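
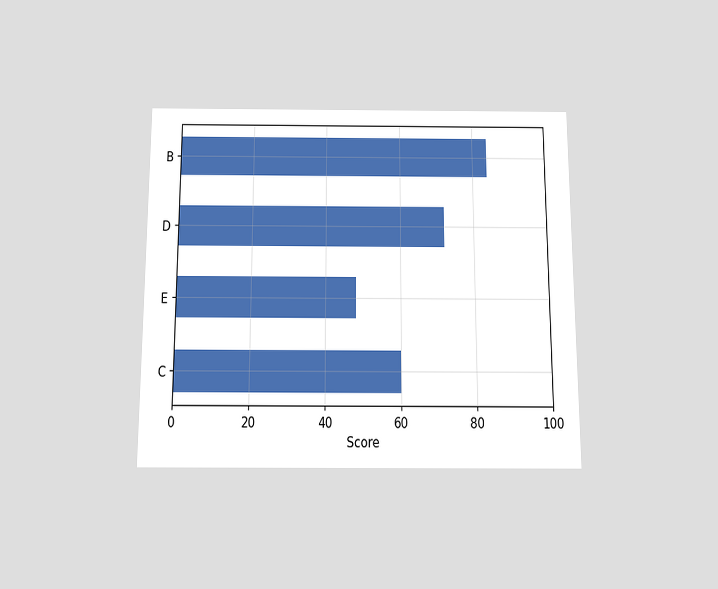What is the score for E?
48

The chart is viewed slightly from below. Reading along the chart's x-axis, the E bar reaches 48.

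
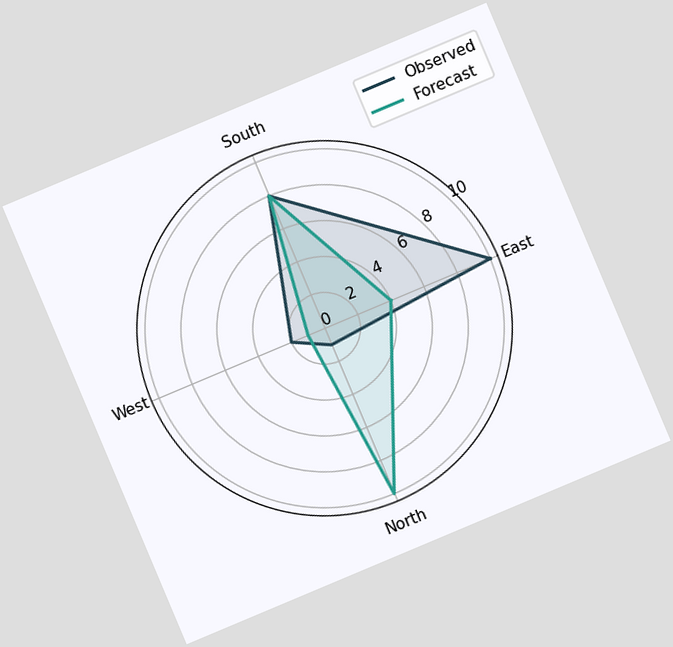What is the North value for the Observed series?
The chart is tilted about 23° counter-clockwise. On the North axis, Observed reaches 1.

1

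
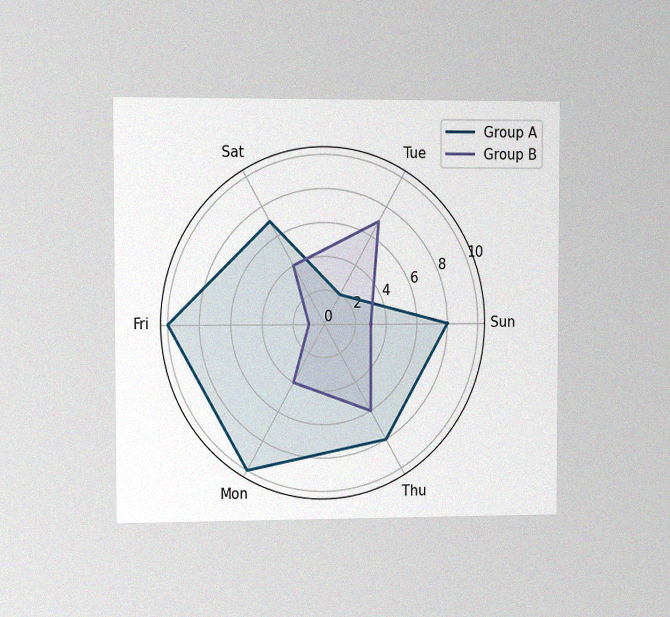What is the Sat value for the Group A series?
7

The chart is viewed slightly from the left, with some photo noise. On the Sat axis, Group A reaches 7.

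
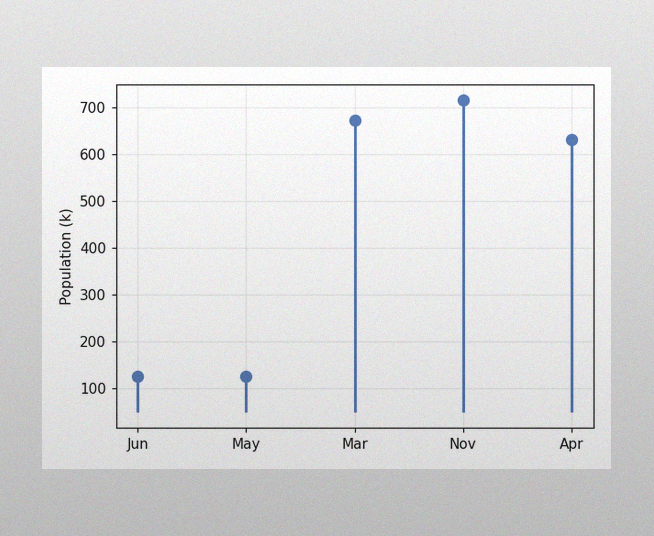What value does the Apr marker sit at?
630k

The image has some photo noise and uneven lighting. The Apr marker sits at 630k.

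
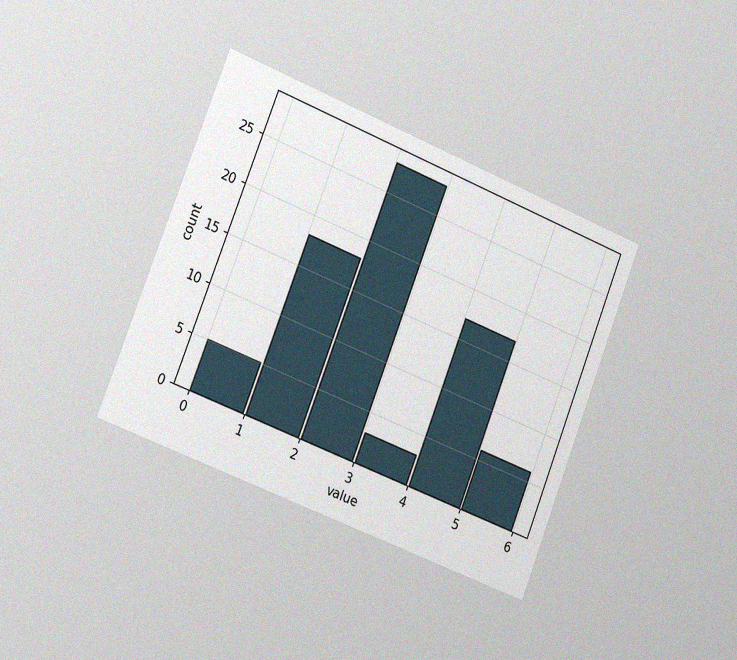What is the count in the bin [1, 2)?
The chart is tilted about 21° clockwise and viewed slightly from the left, with some photo noise. The [1, 2) bin has height 18.

18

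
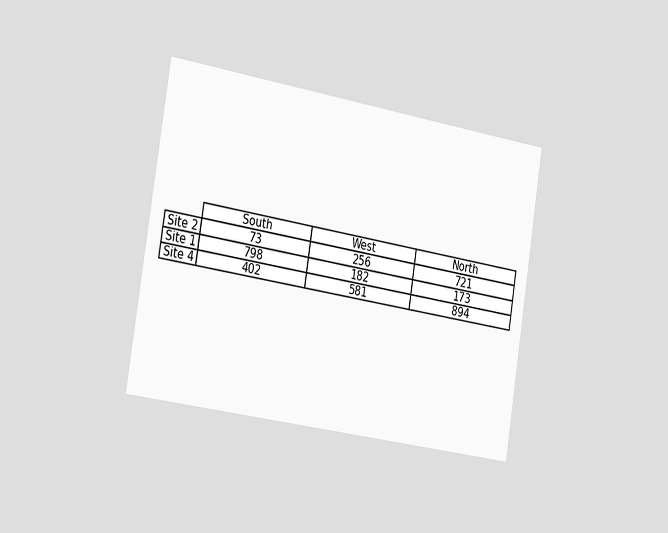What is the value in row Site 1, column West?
The chart is tilted about 9° clockwise and viewed slightly from the left. The (Site 1, West) cell reads 182.

182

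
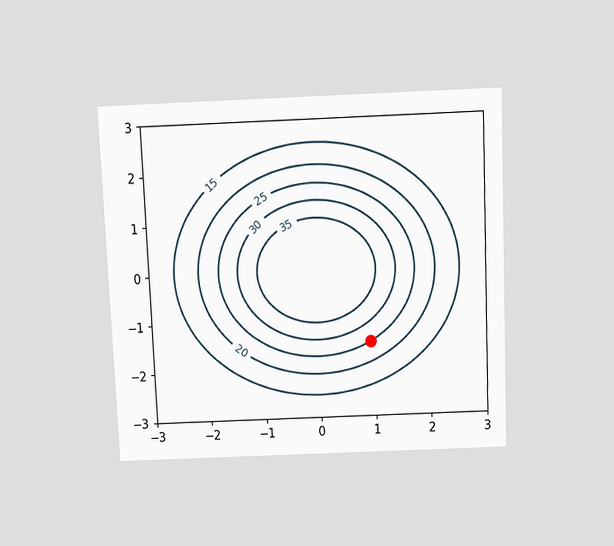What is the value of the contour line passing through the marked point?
The chart is tilted about 2° counter-clockwise and viewed slightly from above. The marked point sits on the contour labelled 25.

25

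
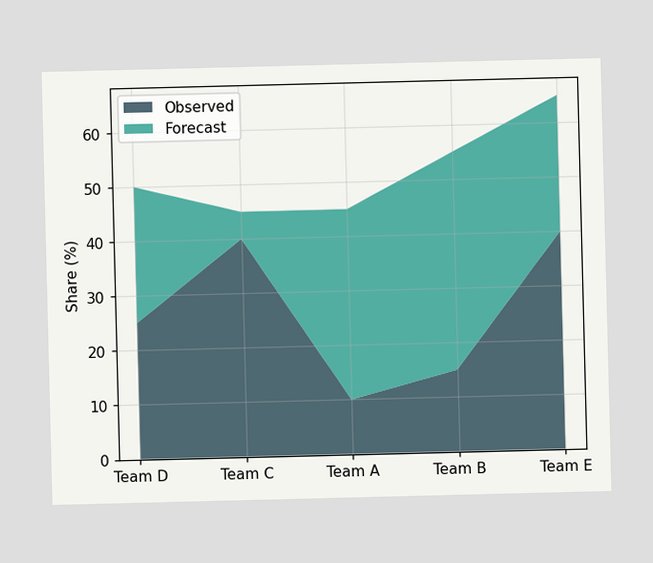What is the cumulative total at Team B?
The stacked total at Team B reaches 55%.

55%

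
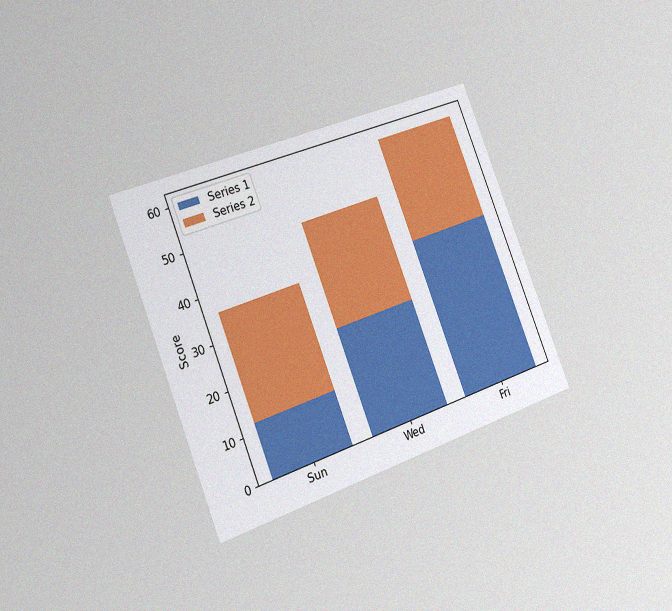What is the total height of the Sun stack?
36

The chart is tilted about 21° counter-clockwise and viewed slightly from the left, with some photo noise. The Sun stack's top reaches 36 on the y-axis.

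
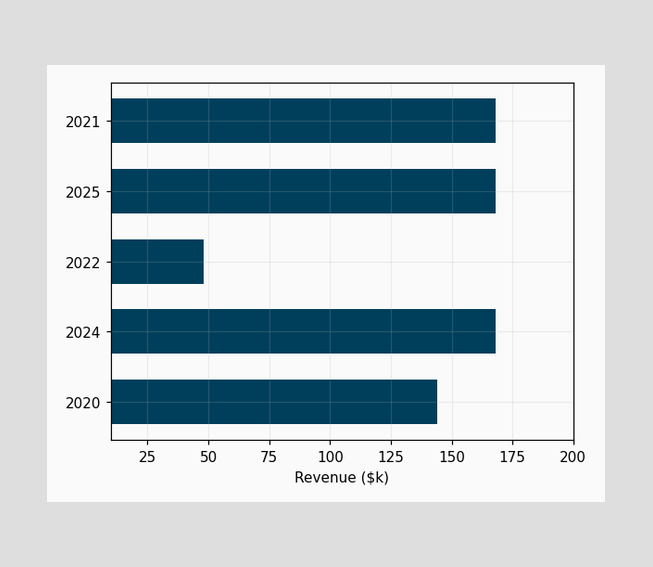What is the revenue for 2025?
$168k

Reading along the chart's x-axis, the 2025 bar reaches $168k.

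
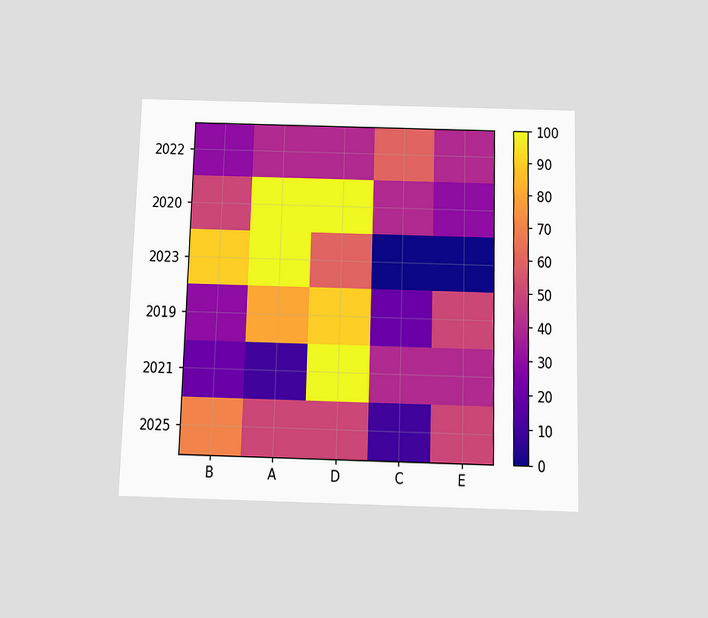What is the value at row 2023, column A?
100

The chart is viewed slightly from below. Matching cell (2023, A) against the colorbar gives 100.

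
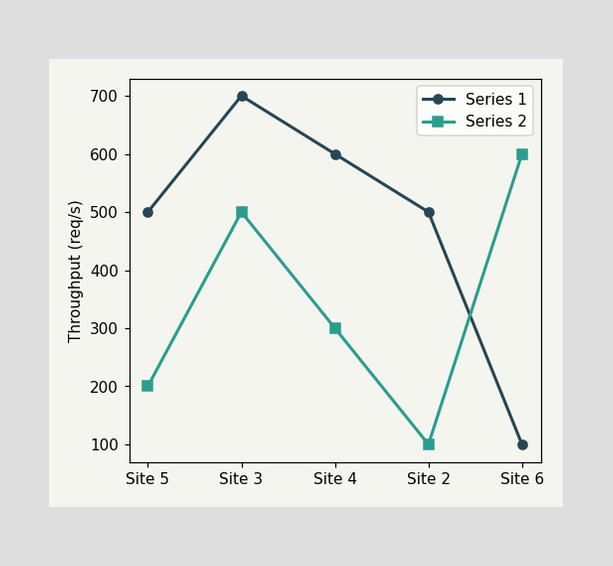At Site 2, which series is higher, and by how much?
Series 1, by 400req/s

At Site 2, Series 1 sits above the other line by 400req/s.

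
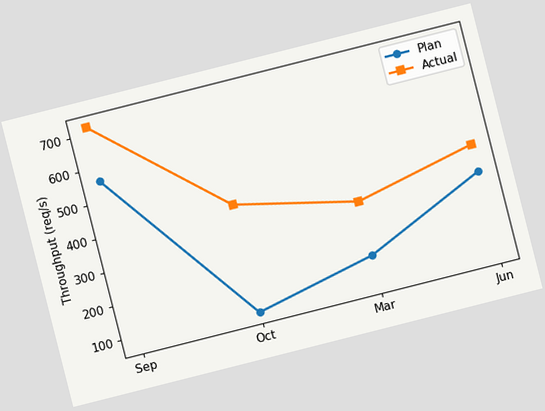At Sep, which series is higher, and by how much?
The chart is tilted about 14° counter-clockwise. At Sep, Actual sits above the other line by 160req/s.

Actual, by 160req/s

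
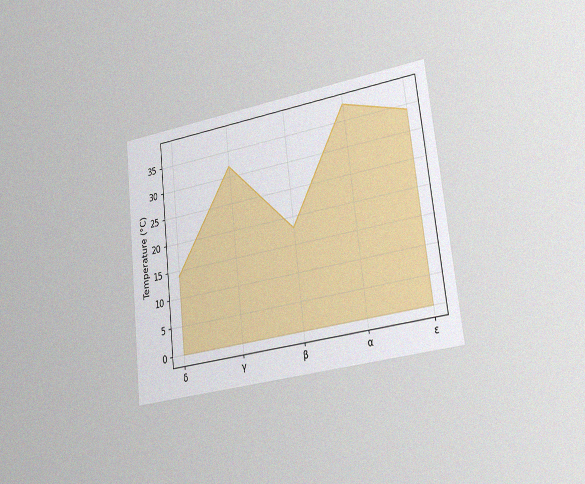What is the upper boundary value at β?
The chart is tilted about 7° counter-clockwise and viewed slightly from the right, with some photo noise. At β the upper boundary is at 18°C.

18°C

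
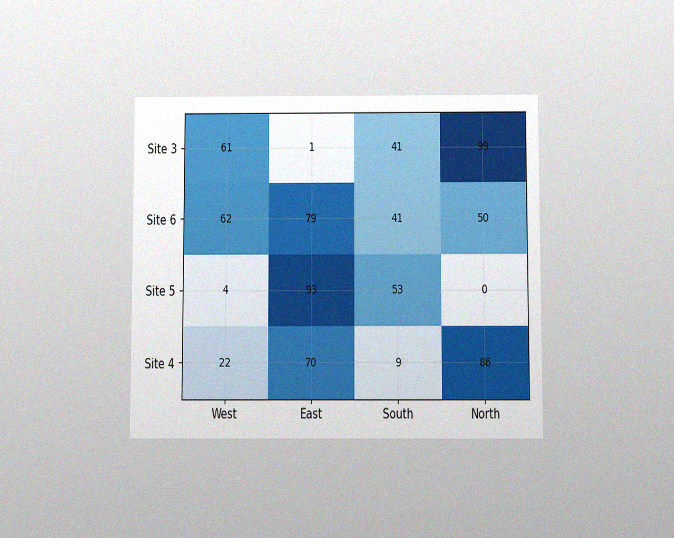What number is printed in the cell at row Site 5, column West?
The chart is viewed slightly from below, with some photo noise. The (Site 5, West) cell reads 4.

4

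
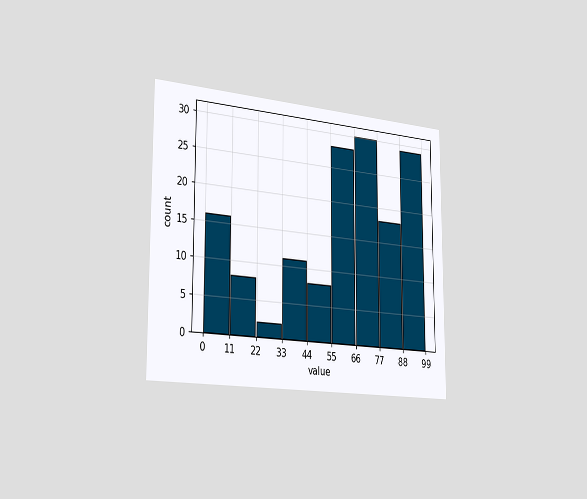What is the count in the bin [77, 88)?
18

The chart is viewed slightly from the left. The [77, 88) bin has height 18.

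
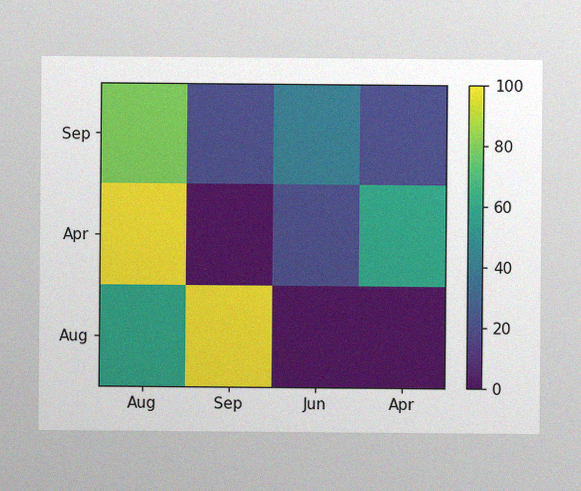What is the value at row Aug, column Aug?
60

The image has some photo noise and uneven lighting. Matching cell (Aug, Aug) against the colorbar gives 60.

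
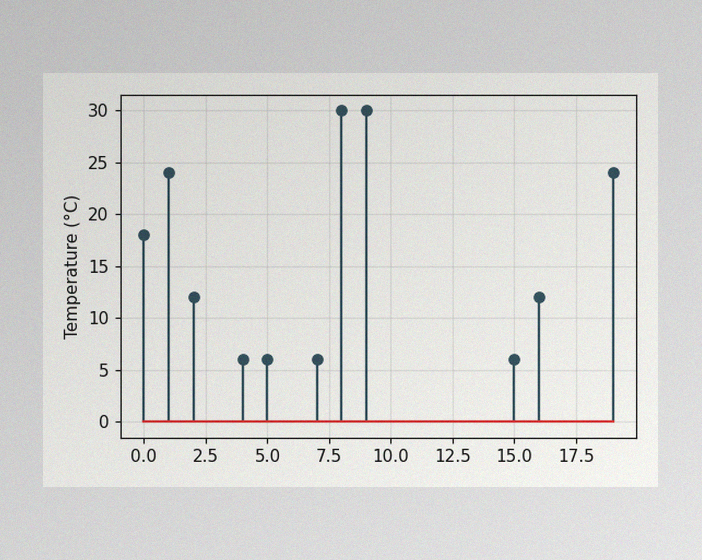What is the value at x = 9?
30°C

The image has some photo noise and uneven lighting. The stem at x=9 reaches 30°C.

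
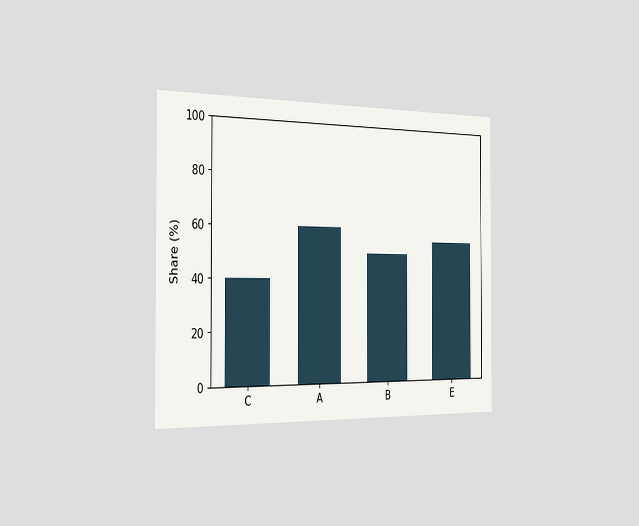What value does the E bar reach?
The chart is viewed slightly from the left. Reading along the chart's y-axis, the E bar reaches 55%.

55%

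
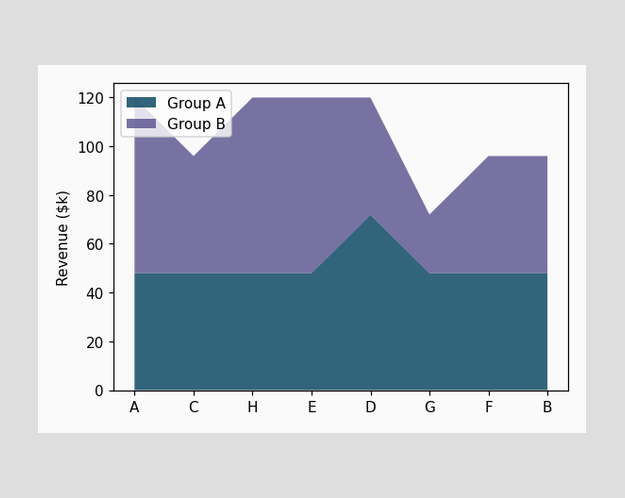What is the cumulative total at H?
$120k

The stacked total at H reaches $120k.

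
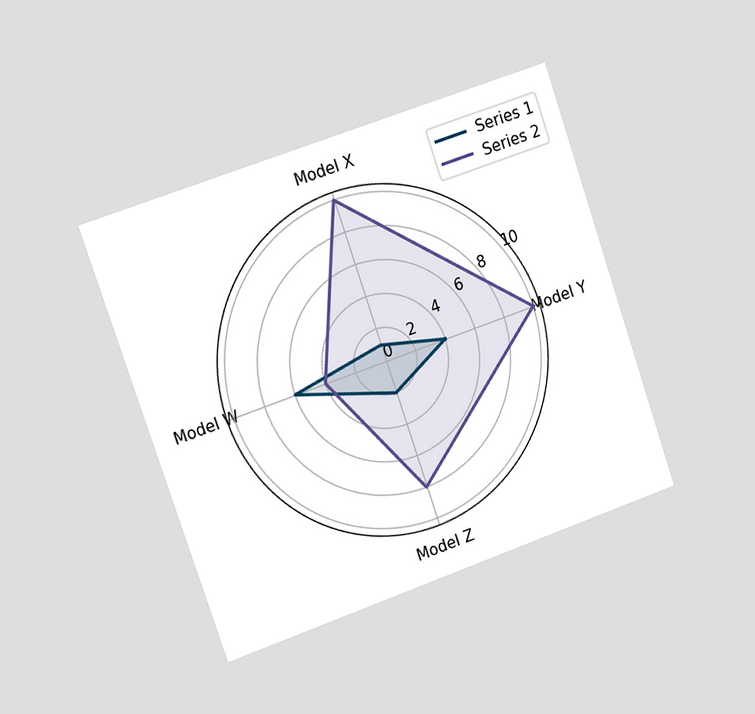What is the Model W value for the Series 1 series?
6

The chart is tilted about 19° counter-clockwise and viewed slightly from the left. On the Model W axis, Series 1 reaches 6.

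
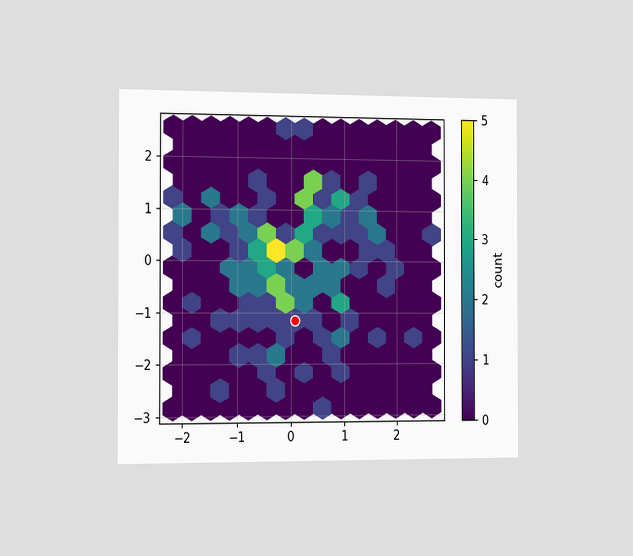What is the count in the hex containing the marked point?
1

The chart is viewed slightly from the left. The marked hex reads 1 on the colorbar.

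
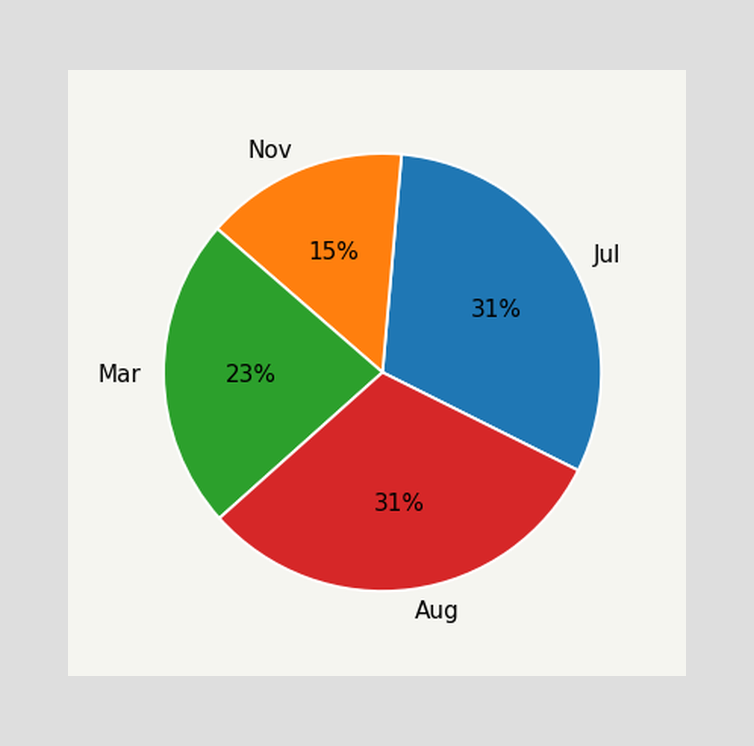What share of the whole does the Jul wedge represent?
The Jul slice takes up 31% of the pie.

31%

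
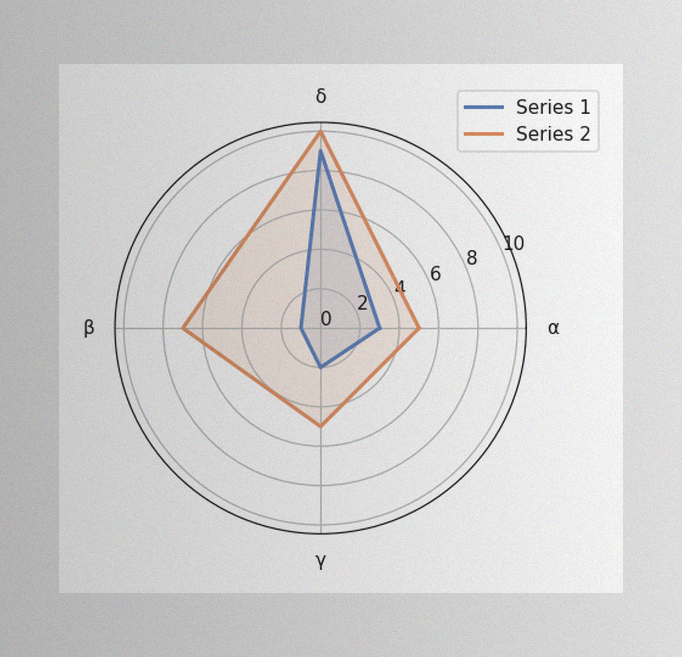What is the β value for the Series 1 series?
1

The image has some photo noise and uneven lighting. On the β axis, Series 1 reaches 1.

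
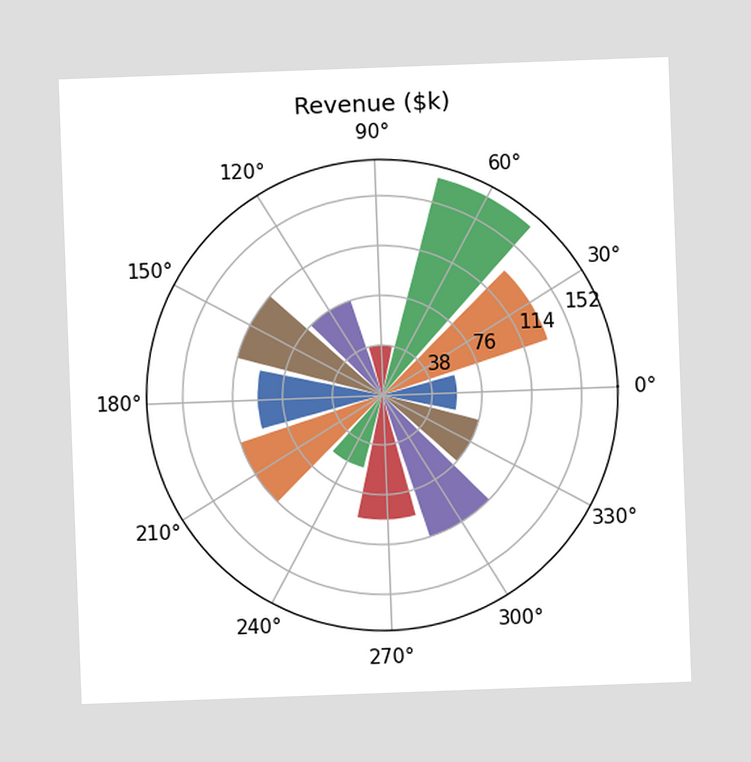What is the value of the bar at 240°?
$57k

The chart is tilted about 2° counter-clockwise. The bar at 240° reaches $57k on the radial axis.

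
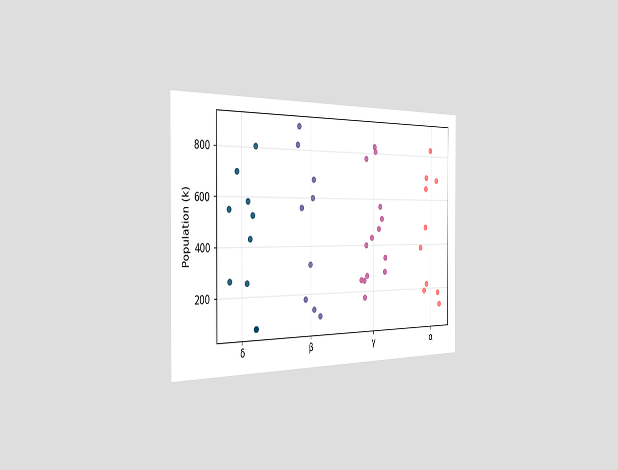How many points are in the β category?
The chart is viewed slightly from the left. Counting the markers in the β column gives 9.

9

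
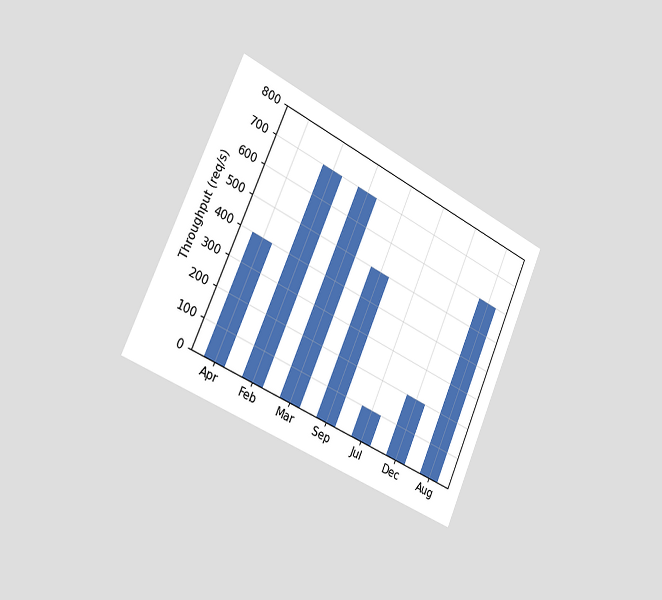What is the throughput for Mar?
700req/s

The chart is tilted about 24° clockwise and viewed slightly from the left. Reading along the chart's y-axis, the Mar bar reaches 700req/s.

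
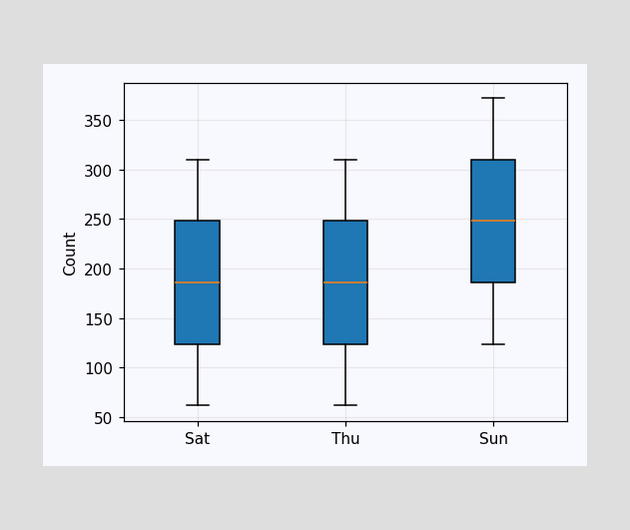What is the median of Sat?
186

The median line in the Sat box sits at 186.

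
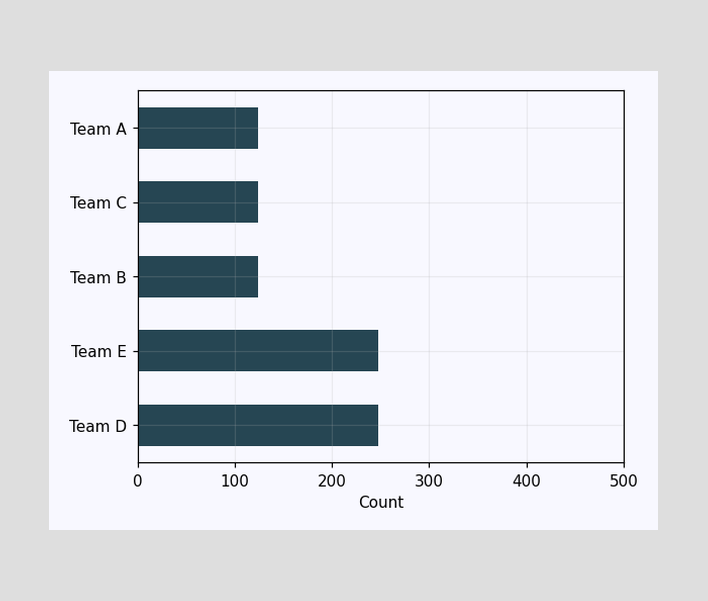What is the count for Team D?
Reading along the chart's x-axis, the Team D bar reaches 248.

248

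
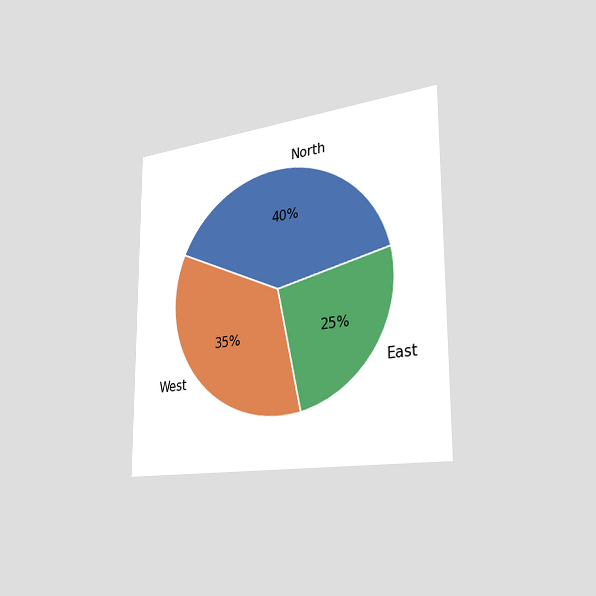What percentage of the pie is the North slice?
The chart is viewed slightly from the right. The North slice takes up 40% of the pie.

40%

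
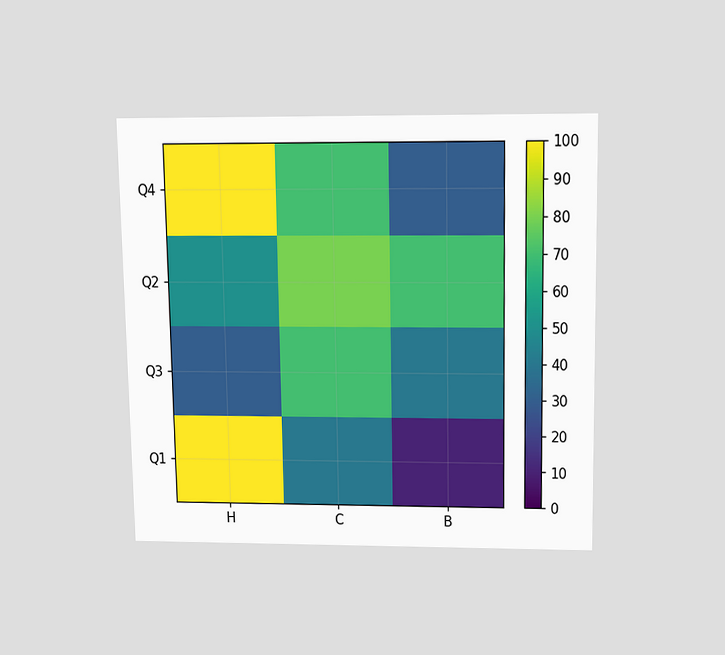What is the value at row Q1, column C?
The chart is viewed slightly from above. Matching cell (Q1, C) against the colorbar gives 40.

40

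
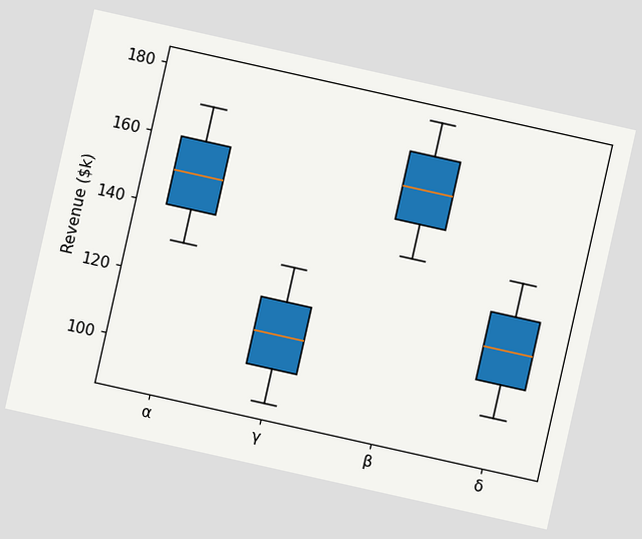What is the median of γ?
The chart is tilted about 13° clockwise. The median line in the γ box sits at $110k.

$110k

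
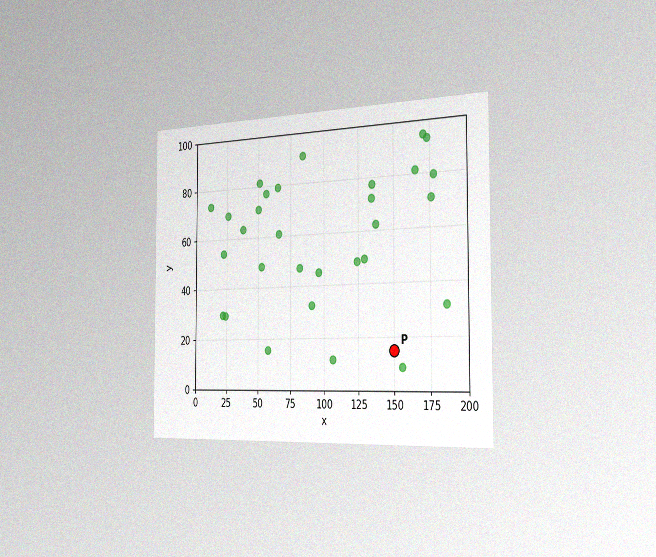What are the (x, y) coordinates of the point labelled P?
(150, 15)

The chart is viewed slightly from the right, with some photo noise. Following the gridlines from P to each axis, P sits at (150, 15).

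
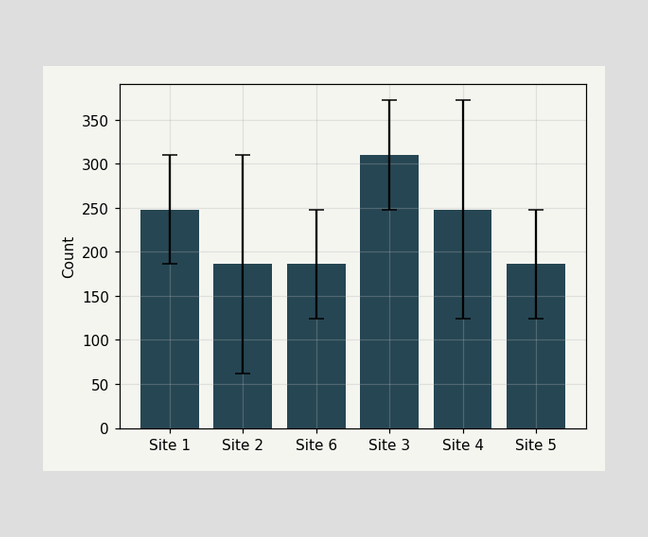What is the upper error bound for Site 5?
248

The Site 5 bar's upper whisker reaches 248.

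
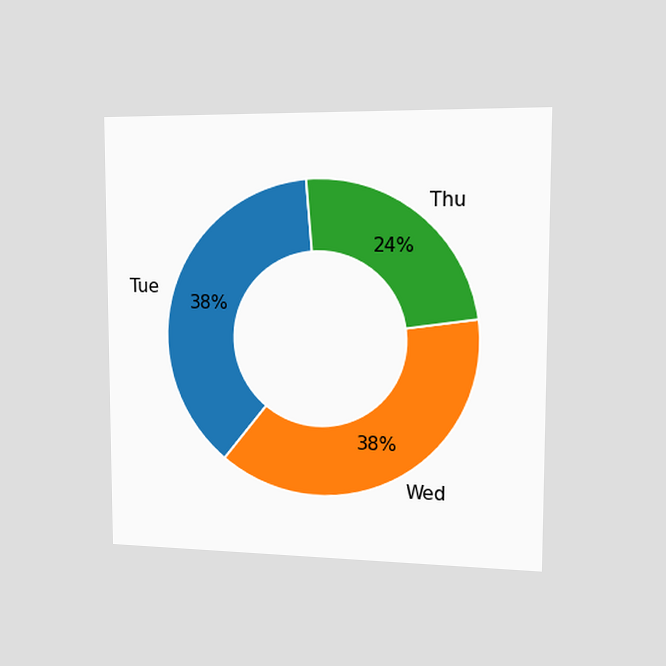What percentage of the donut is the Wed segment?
The chart is viewed slightly from the right. The Wed segment takes up 38% of the ring.

38%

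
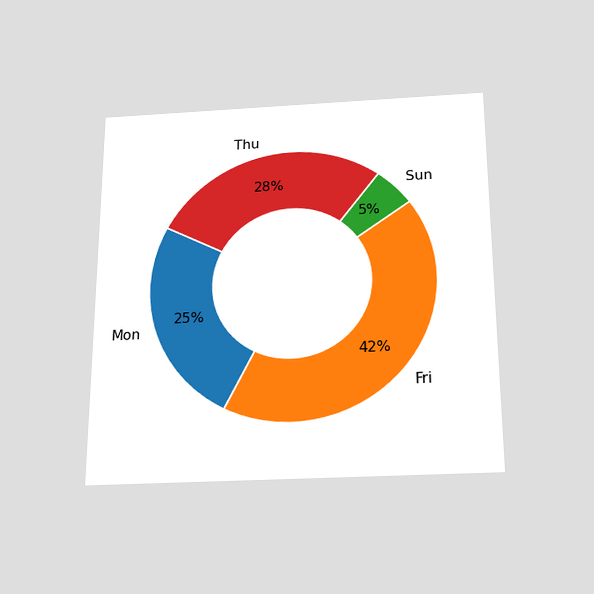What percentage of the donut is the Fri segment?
The chart is viewed slightly from below. The Fri segment takes up 42% of the ring.

42%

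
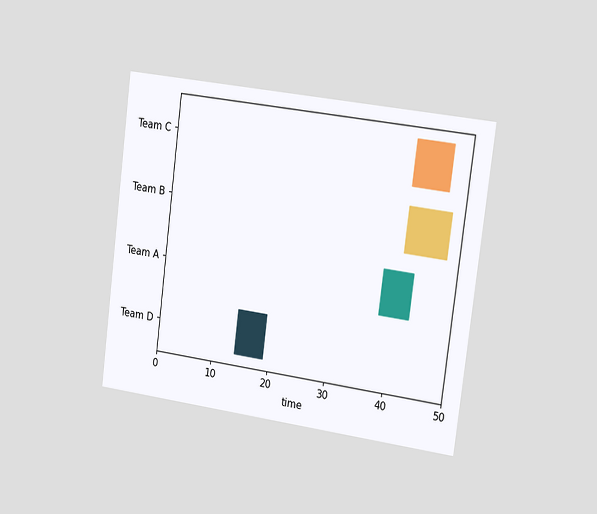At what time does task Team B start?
The chart is tilted about 7° clockwise and viewed slightly from the right. The Team B bar begins at t=41.

41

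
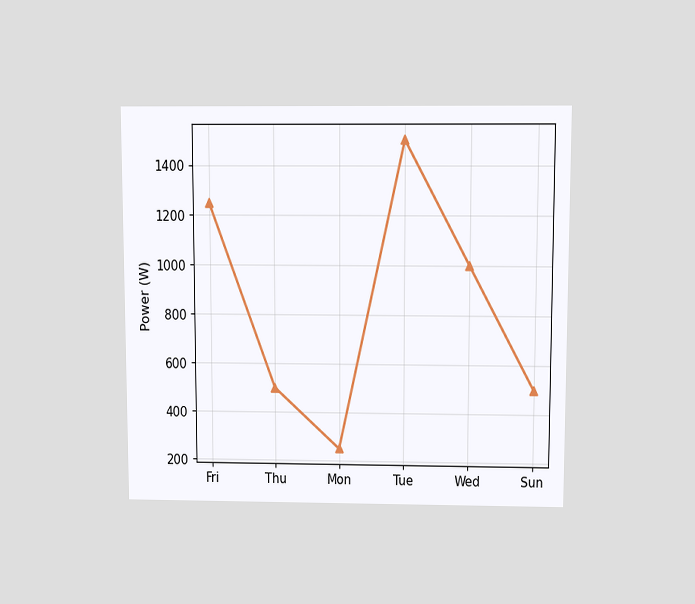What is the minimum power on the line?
250W

The chart is viewed slightly from above. The lowest point is at Mon, and reading across to the y-axis gives 250W.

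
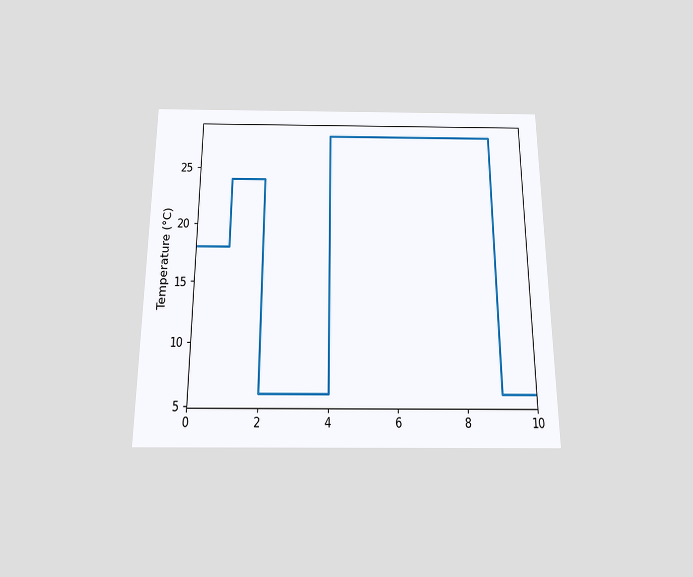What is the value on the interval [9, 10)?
The chart is viewed slightly from below. On [9, 10) the step sits at 6°C.

6°C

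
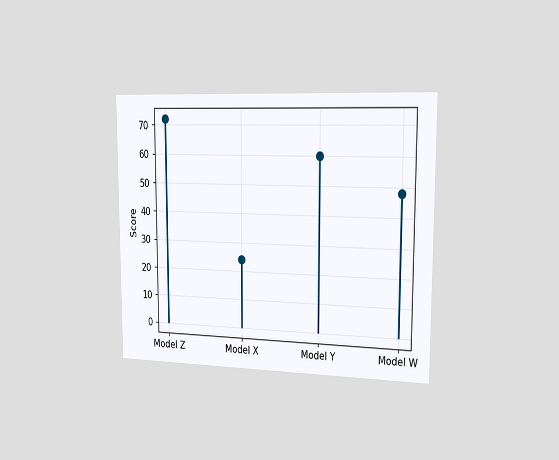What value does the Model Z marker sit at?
The chart is viewed slightly from the right. The Model Z marker sits at 72.

72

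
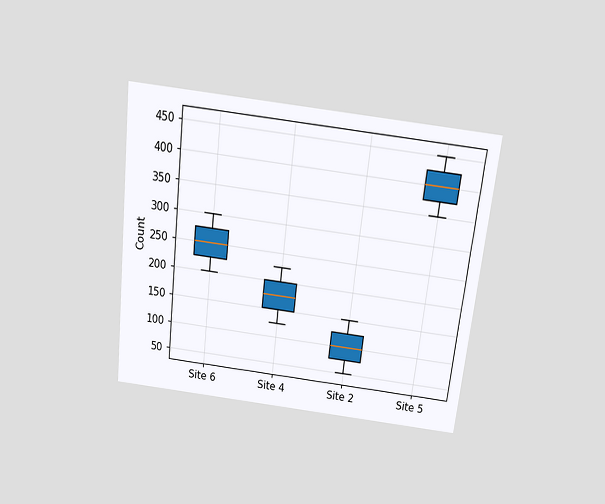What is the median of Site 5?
The chart is tilted about 7° clockwise and viewed slightly from above. The median line in the Site 5 box sits at 400.

400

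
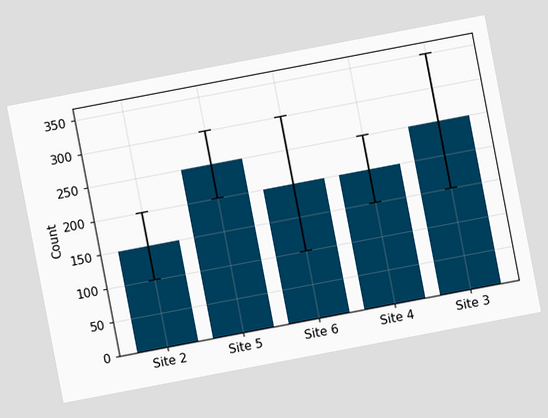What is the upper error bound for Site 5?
300

The chart is tilted about 11° counter-clockwise. The Site 5 bar's upper whisker reaches 300.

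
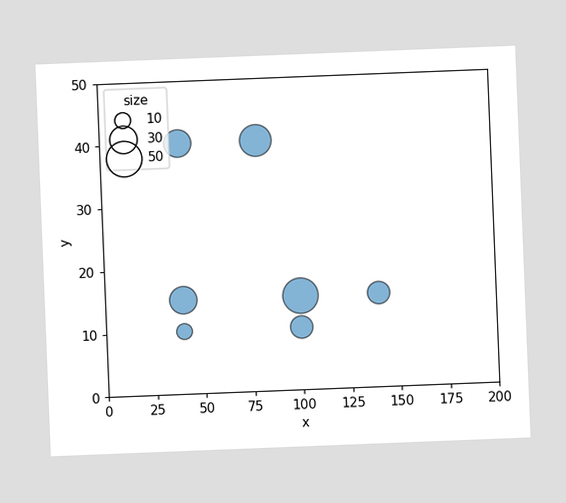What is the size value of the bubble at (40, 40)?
30

The chart is tilted about 2° counter-clockwise. Matching the bubble at (40, 40) against the size legend gives 30.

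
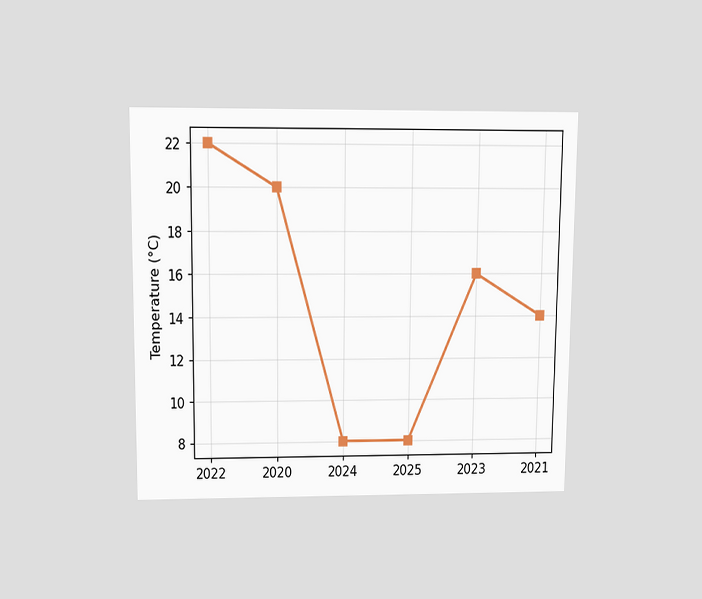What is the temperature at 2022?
The chart is viewed slightly from above. At 2022, the line is at 22°C.

22°C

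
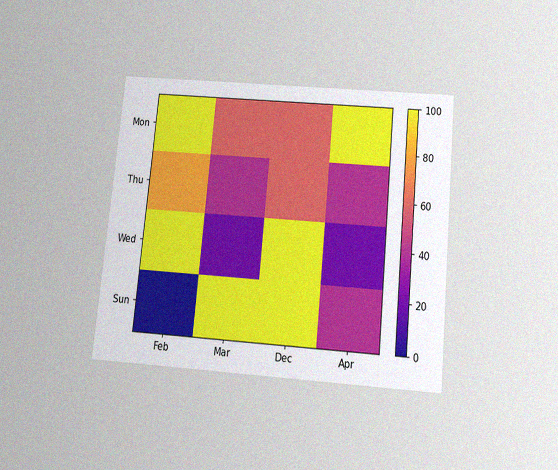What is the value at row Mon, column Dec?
60

The chart is tilted about 5° clockwise and viewed slightly from below, with some photo noise. Matching cell (Mon, Dec) against the colorbar gives 60.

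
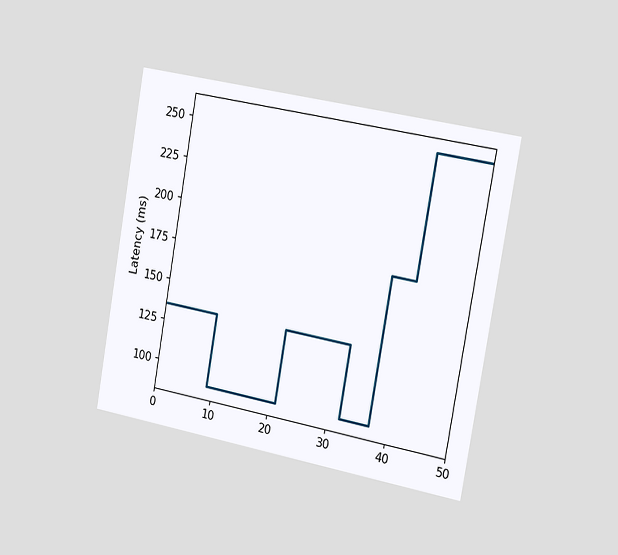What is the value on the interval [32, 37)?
90ms

The chart is tilted about 10° clockwise and viewed slightly from the right. On [32, 37) the step sits at 90ms.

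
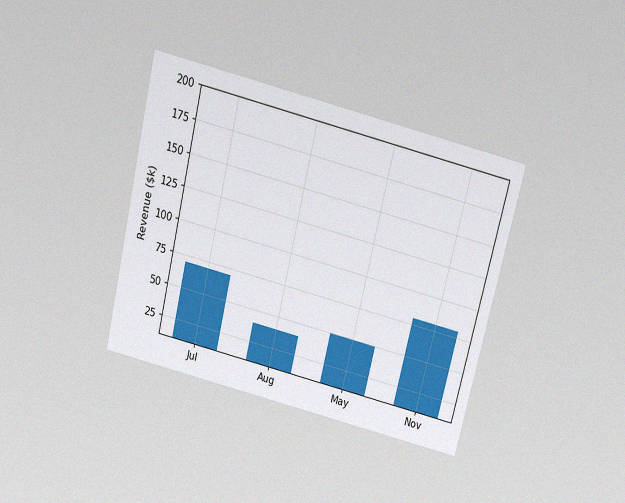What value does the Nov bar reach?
$80k

The chart is tilted about 14° clockwise and viewed slightly from above, with some photo noise. Reading along the chart's y-axis, the Nov bar reaches $80k.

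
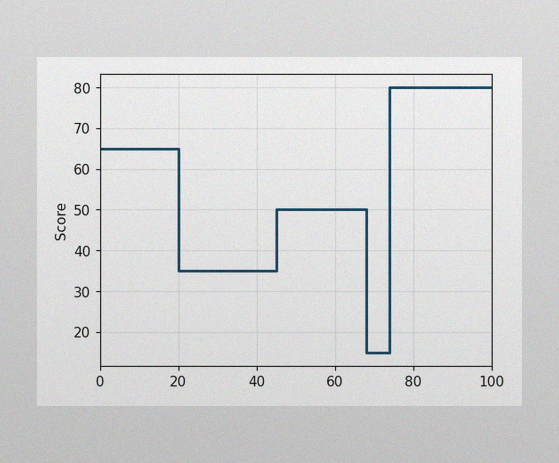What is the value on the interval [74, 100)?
80

The image has some photo noise and uneven lighting. On [74, 100) the step sits at 80.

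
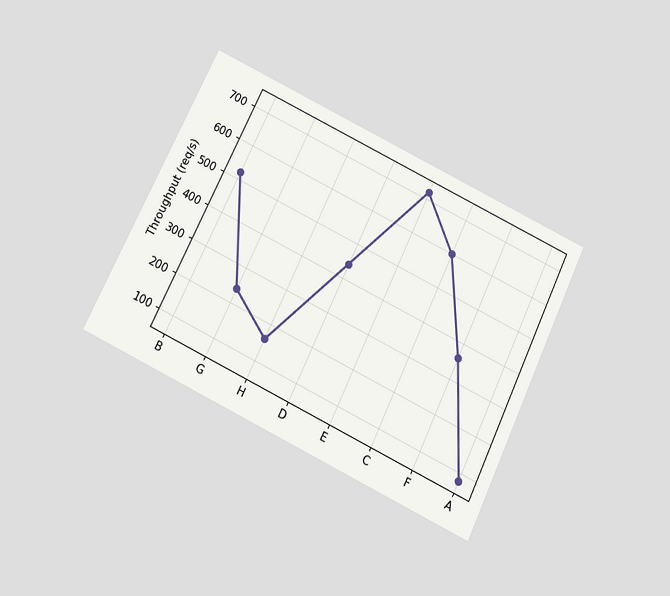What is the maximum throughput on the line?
720req/s

The chart is tilted about 26° clockwise and viewed slightly from below. The highest point is at E, and reading across to the y-axis gives 720req/s.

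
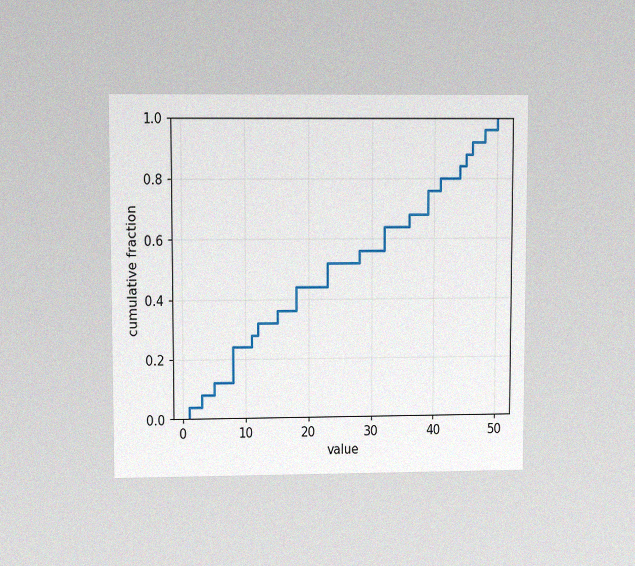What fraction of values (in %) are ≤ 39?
76%

The chart is viewed at a slight angle, with some photo noise. At x=39 the ECDF step is at 76%.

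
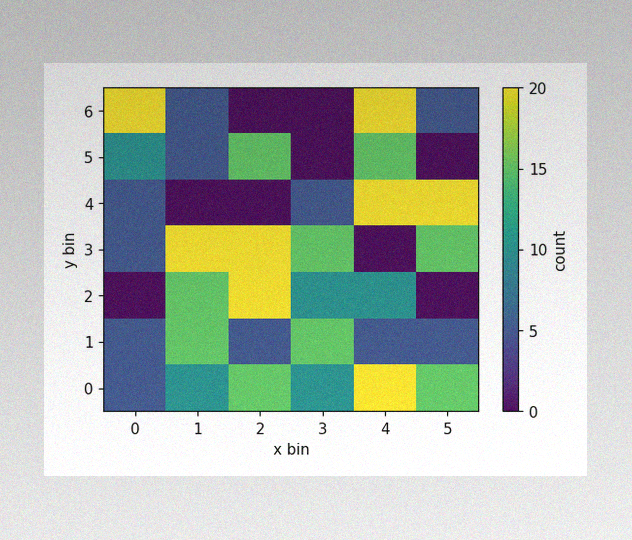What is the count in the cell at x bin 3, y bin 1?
15

The image has some photo noise and uneven lighting. Matching the cell (3, 1) against the colorbar gives 15.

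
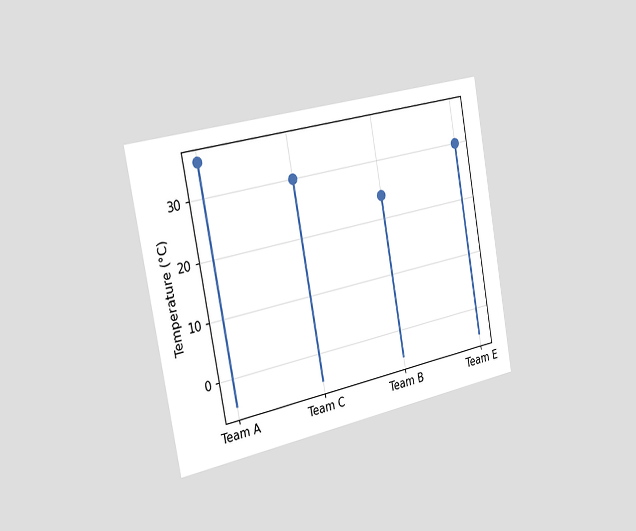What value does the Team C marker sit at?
The chart is tilted about 11° counter-clockwise and viewed slightly from the left. The Team C marker sits at 30°C.

30°C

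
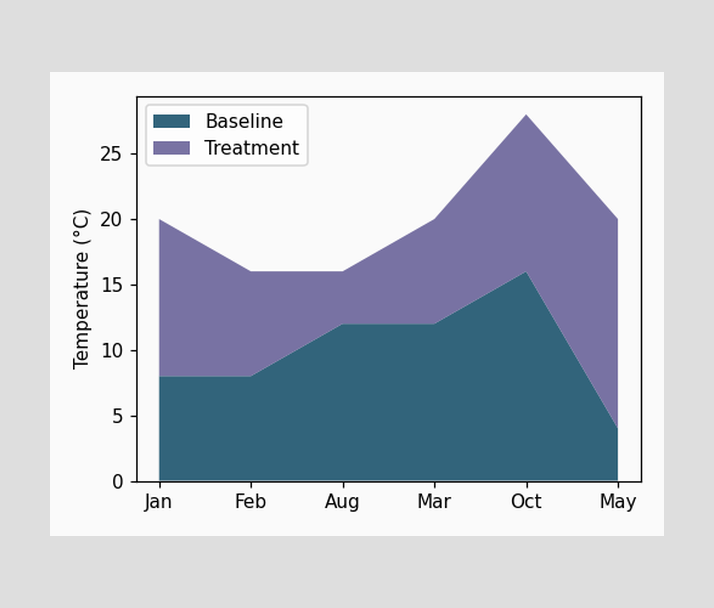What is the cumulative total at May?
20°C

The stacked total at May reaches 20°C.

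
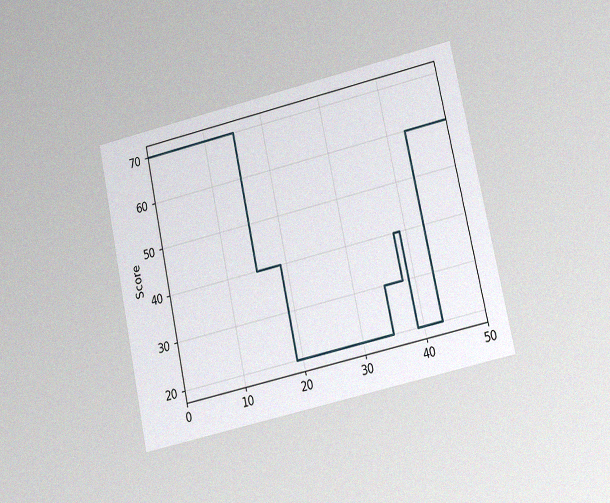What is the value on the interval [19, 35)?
The chart is tilted about 12° counter-clockwise and viewed at a slight angle, with some photo noise. On [19, 35) the step sits at 20.

20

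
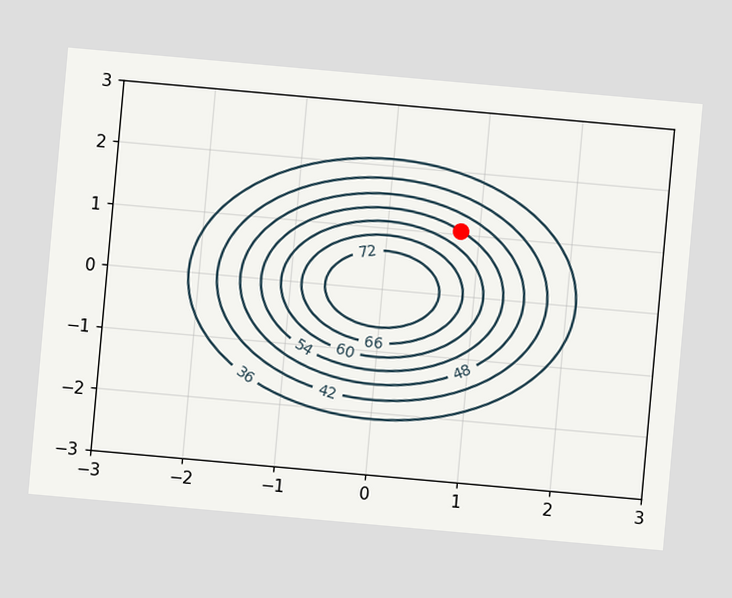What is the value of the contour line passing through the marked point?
54

The chart is tilted about 5° clockwise. The marked point sits on the contour labelled 54.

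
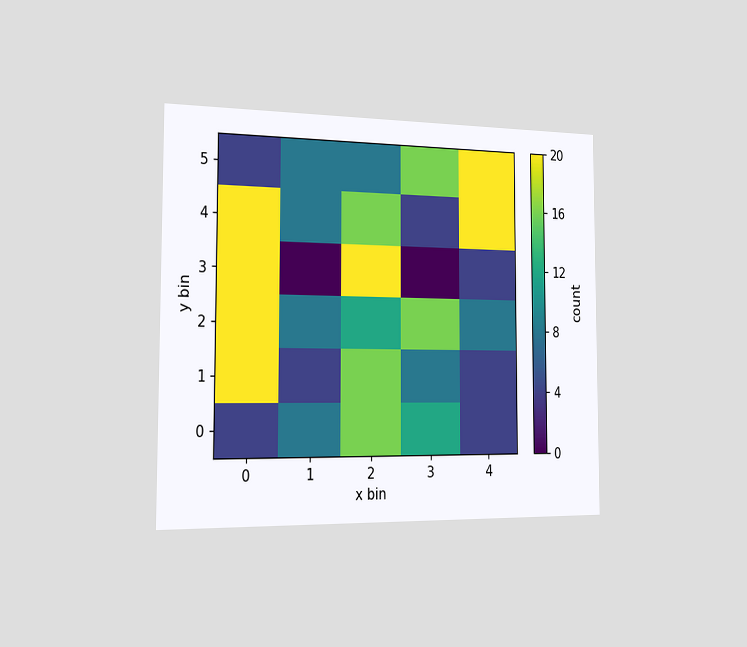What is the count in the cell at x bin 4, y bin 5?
The chart is viewed slightly from the left. Matching the cell (4, 5) against the colorbar gives 20.

20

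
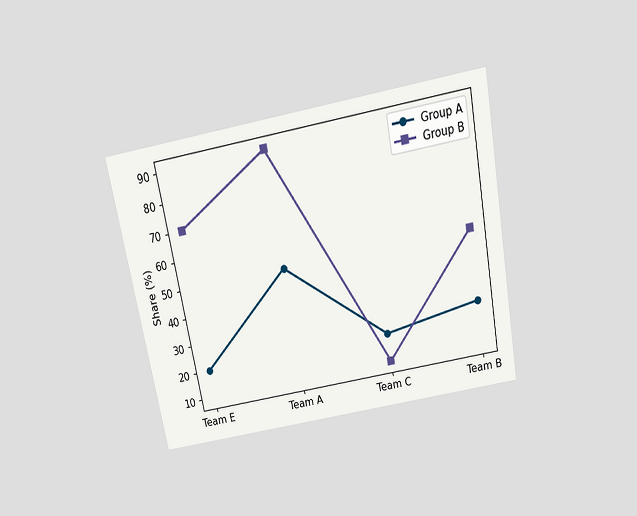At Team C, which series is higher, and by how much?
The chart is tilted about 11° counter-clockwise and viewed slightly from above. At Team C, Group A sits above the other line by 10%.

Group A, by 10%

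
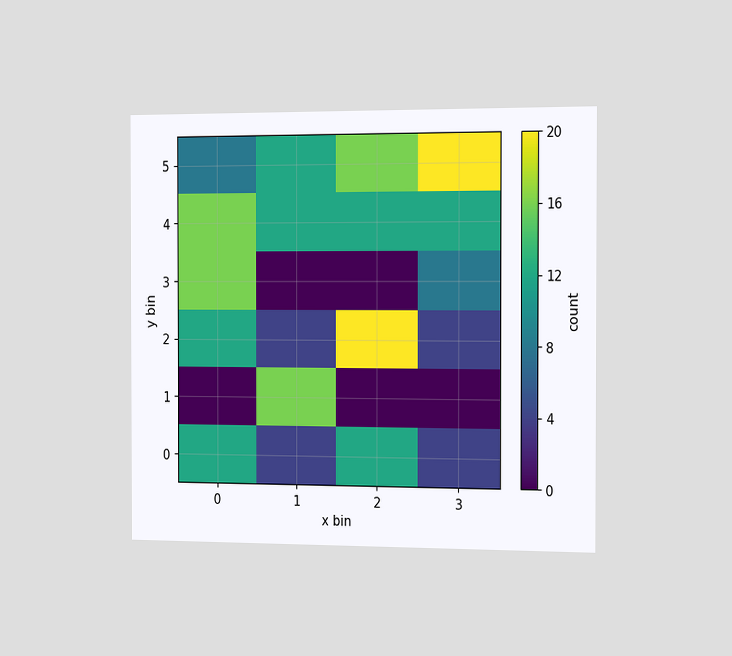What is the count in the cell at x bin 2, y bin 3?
0

The chart is viewed slightly from the right. Matching the cell (2, 3) against the colorbar gives 0.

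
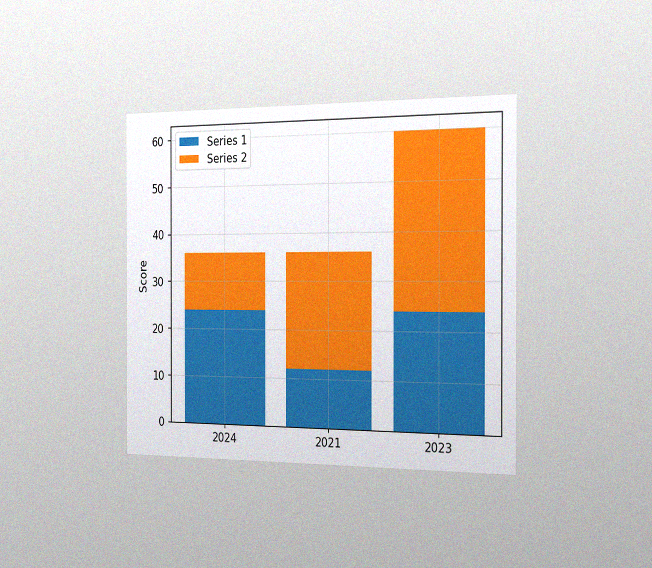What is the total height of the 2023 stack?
The chart is viewed slightly from the right, with some photo noise. The 2023 stack's top reaches 60 on the y-axis.

60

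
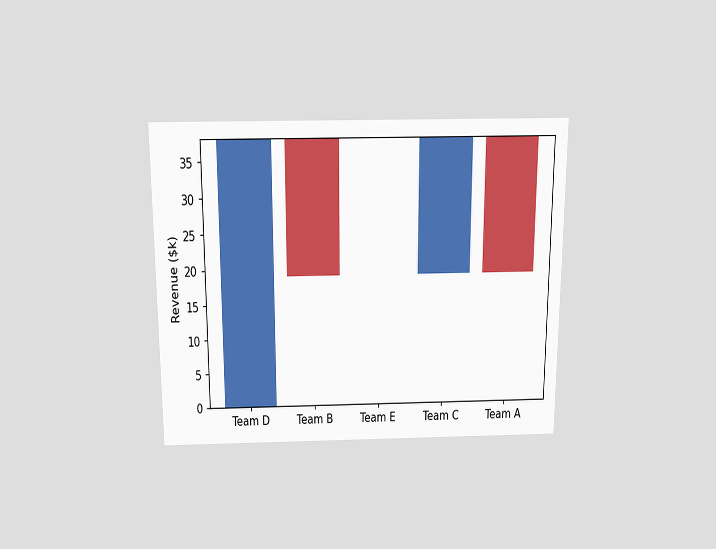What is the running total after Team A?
The chart is viewed slightly from above. After Team A the running total reaches $19k.

$19k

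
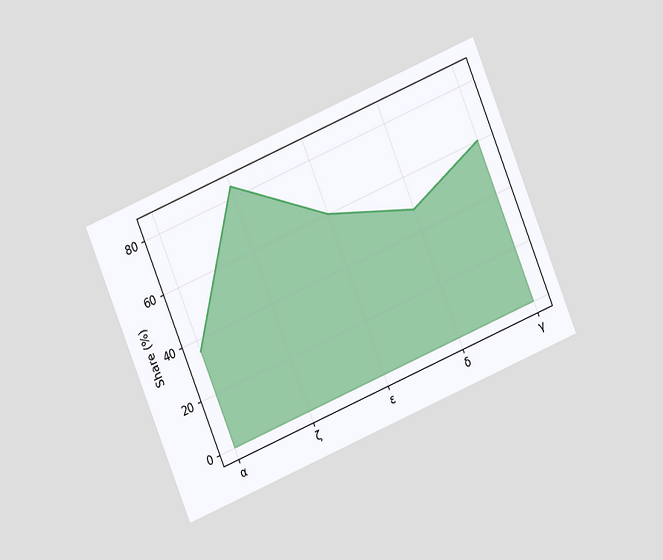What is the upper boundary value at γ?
60%

The chart is tilted about 23° counter-clockwise and viewed at a slight angle. At γ the upper boundary is at 60%.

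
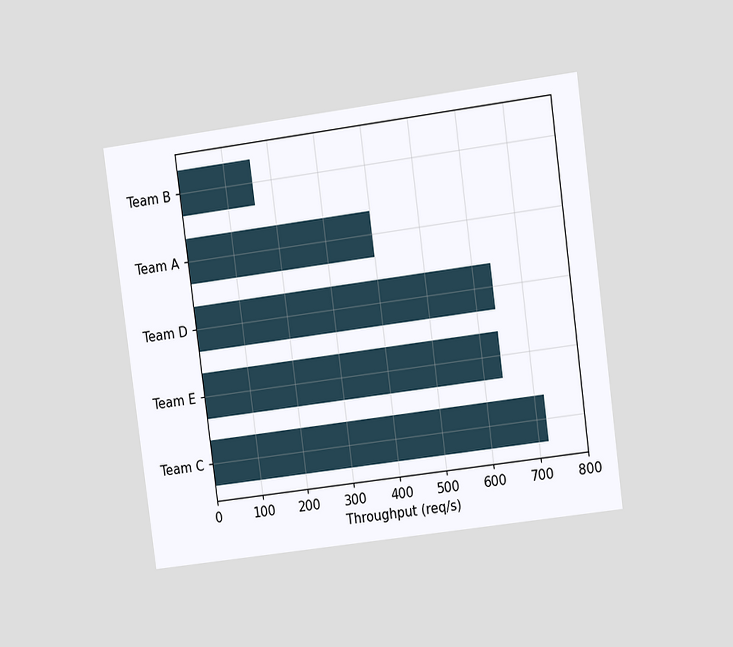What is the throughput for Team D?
640req/s

The chart is tilted about 7° counter-clockwise and viewed at a slight angle. Reading along the chart's x-axis, the Team D bar reaches 640req/s.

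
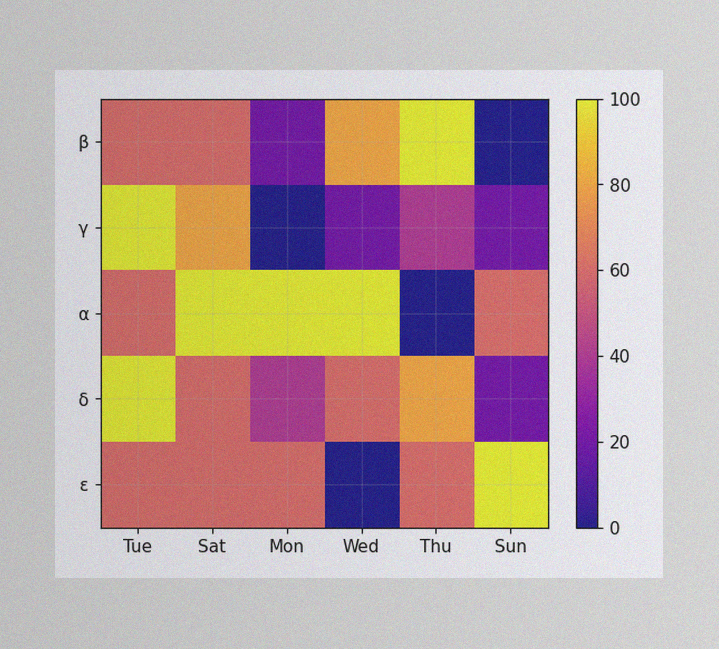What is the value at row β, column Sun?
The image has some photo noise and uneven lighting. Matching cell (β, Sun) against the colorbar gives 0.

0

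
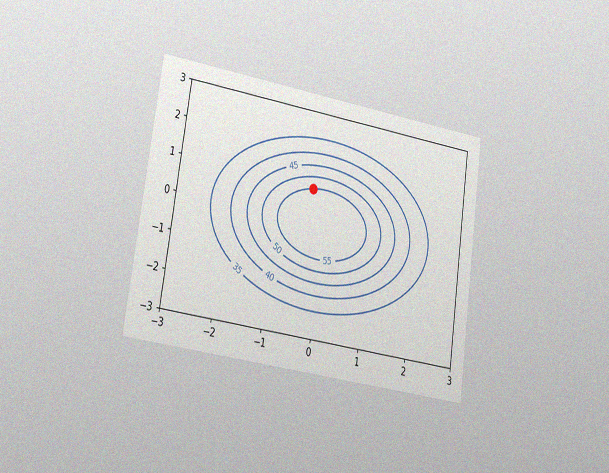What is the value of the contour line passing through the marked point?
55

The chart is tilted about 8° clockwise and viewed slightly from the left, with some photo noise. The marked point sits on the contour labelled 55.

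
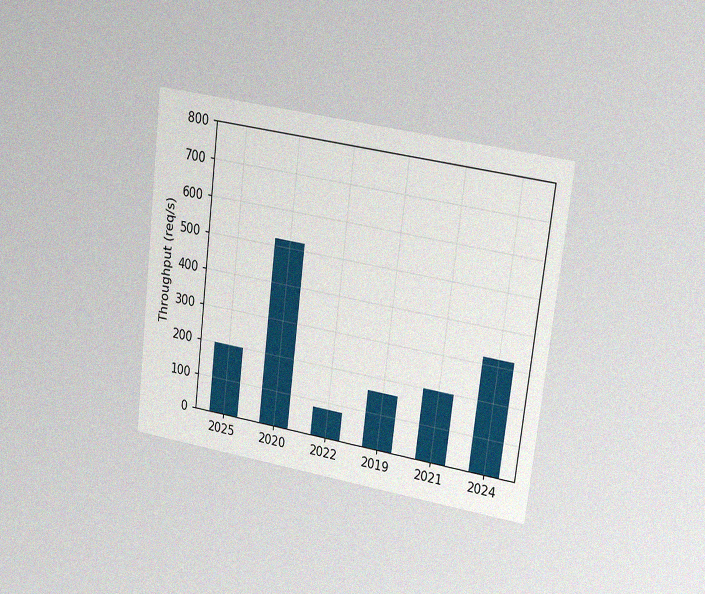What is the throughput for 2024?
320req/s

The chart is tilted about 7° clockwise and viewed at a slight angle, with some photo noise. Reading along the chart's y-axis, the 2024 bar reaches 320req/s.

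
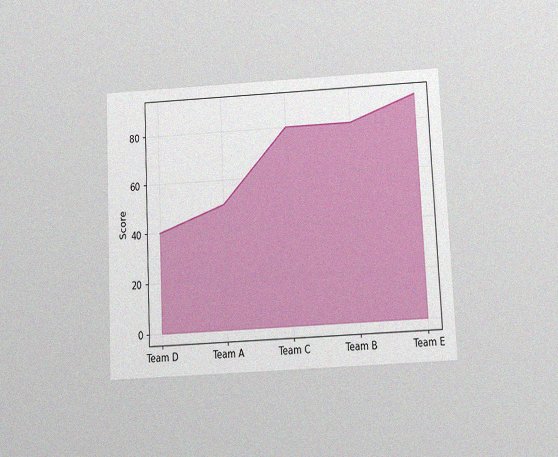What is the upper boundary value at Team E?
The chart is tilted about 3° counter-clockwise and viewed slightly from below, with some photo noise. At Team E the upper boundary is at 90.

90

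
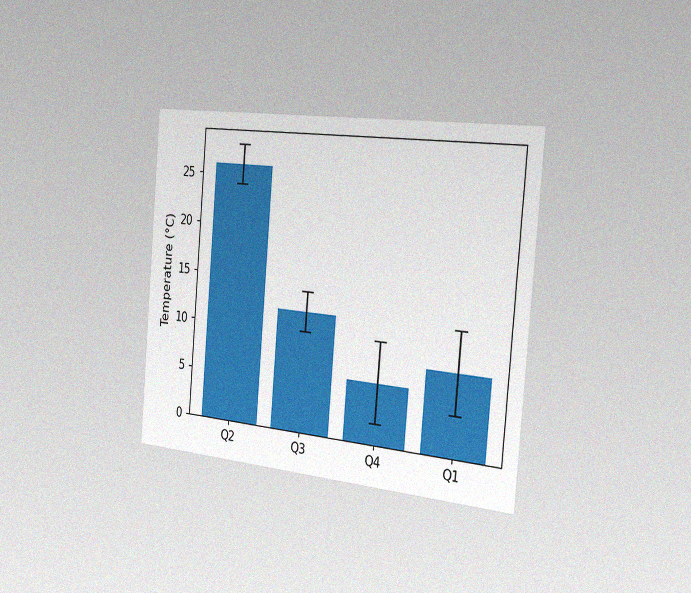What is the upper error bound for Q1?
12°C

The chart is tilted about 5° clockwise and viewed slightly from the right, with some photo noise. The Q1 bar's upper whisker reaches 12°C.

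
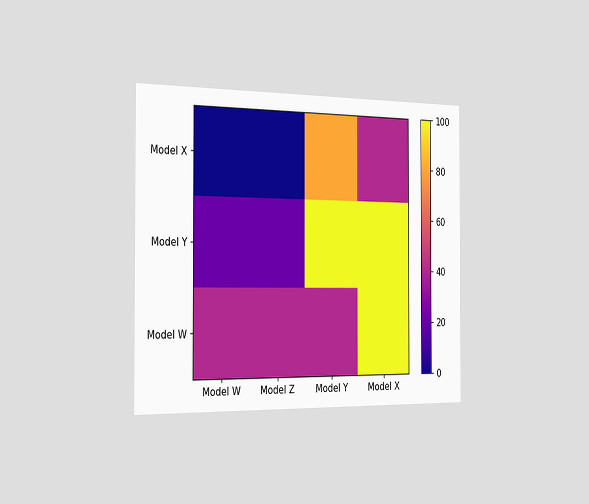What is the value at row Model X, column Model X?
The chart is viewed slightly from the left. Matching cell (Model X, Model X) against the colorbar gives 40.

40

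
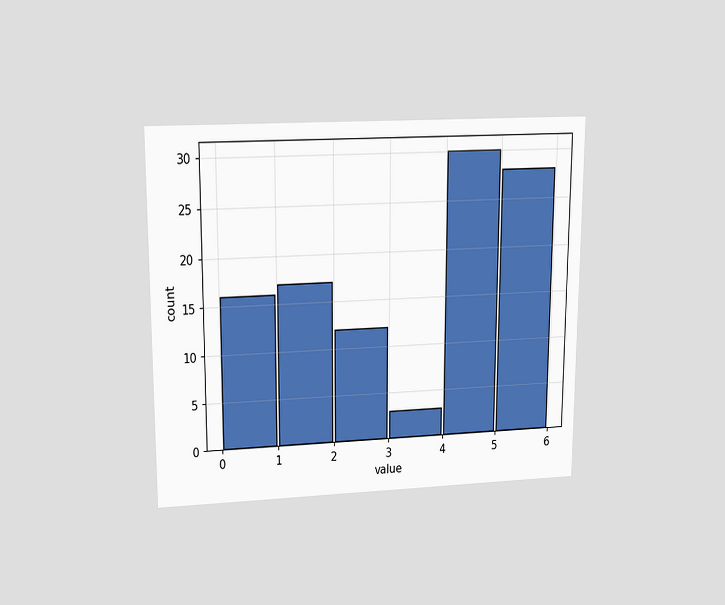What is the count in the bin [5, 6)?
The chart is viewed slightly from above. The [5, 6) bin has height 28.

28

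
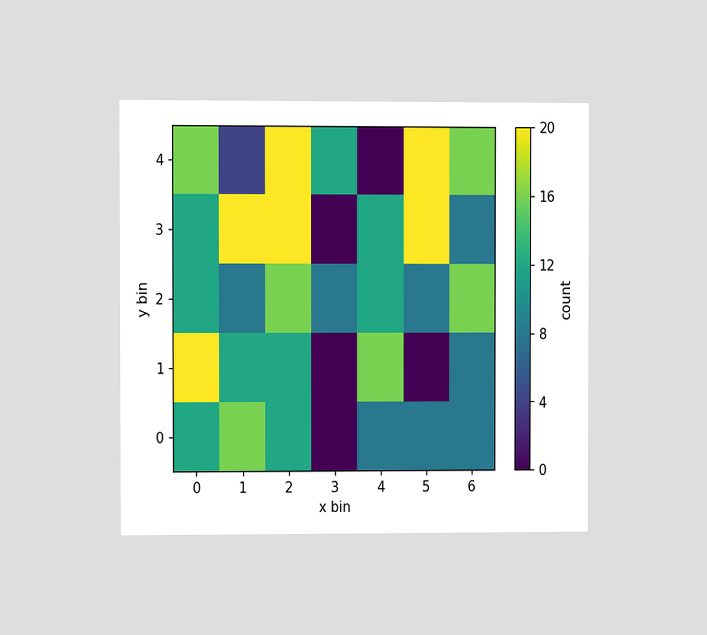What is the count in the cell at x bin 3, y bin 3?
0

The chart is viewed at a slight angle. Matching the cell (3, 3) against the colorbar gives 0.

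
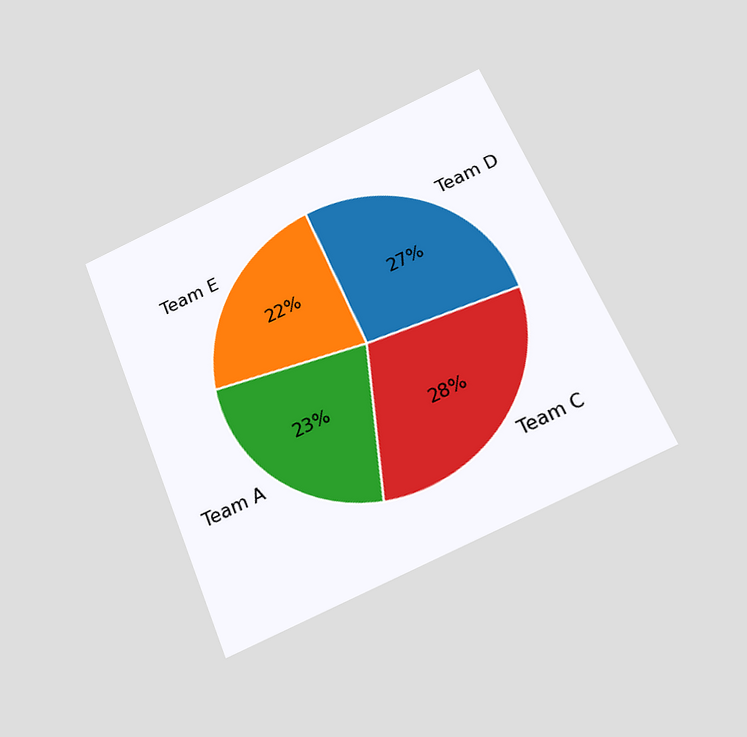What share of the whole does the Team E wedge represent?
The chart is tilted about 23° counter-clockwise and viewed slightly from below. The Team E slice takes up 22% of the pie.

22%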